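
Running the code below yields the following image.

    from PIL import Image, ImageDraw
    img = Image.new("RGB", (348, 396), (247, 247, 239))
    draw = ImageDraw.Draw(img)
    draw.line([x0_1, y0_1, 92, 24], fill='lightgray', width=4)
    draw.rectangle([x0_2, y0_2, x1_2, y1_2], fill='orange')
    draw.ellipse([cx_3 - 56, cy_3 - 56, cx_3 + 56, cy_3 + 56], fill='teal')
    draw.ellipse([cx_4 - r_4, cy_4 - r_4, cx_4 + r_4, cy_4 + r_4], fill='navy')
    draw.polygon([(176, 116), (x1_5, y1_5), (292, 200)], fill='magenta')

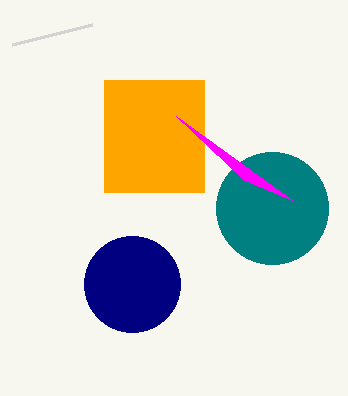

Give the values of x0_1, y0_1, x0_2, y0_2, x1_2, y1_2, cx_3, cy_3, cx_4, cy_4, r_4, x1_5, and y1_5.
x0_1 = 12
y0_1 = 44
x0_2 = 104
y0_2 = 80
x1_2 = 204
y1_2 = 192
cx_3 = 272
cy_3 = 208
cx_4 = 132
cy_4 = 284
r_4 = 48
x1_5 = 244
y1_5 = 180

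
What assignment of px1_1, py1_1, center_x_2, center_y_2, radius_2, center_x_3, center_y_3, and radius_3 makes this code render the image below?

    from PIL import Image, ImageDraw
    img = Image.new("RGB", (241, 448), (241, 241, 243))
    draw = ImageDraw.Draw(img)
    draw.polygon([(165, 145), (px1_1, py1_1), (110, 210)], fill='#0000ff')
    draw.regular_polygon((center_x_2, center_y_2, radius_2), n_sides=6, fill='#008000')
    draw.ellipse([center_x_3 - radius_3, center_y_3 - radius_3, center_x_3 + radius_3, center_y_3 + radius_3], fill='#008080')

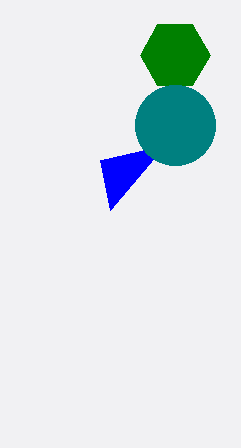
px1_1 = 100
py1_1 = 160
center_x_2 = 175
center_y_2 = 55
radius_2 = 35
center_x_3 = 175
center_y_3 = 125
radius_3 = 40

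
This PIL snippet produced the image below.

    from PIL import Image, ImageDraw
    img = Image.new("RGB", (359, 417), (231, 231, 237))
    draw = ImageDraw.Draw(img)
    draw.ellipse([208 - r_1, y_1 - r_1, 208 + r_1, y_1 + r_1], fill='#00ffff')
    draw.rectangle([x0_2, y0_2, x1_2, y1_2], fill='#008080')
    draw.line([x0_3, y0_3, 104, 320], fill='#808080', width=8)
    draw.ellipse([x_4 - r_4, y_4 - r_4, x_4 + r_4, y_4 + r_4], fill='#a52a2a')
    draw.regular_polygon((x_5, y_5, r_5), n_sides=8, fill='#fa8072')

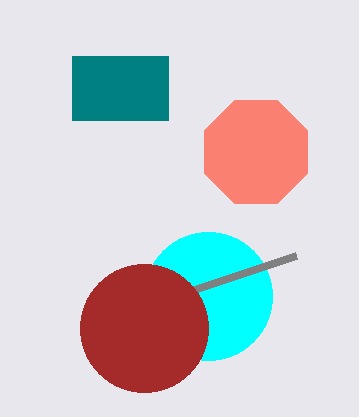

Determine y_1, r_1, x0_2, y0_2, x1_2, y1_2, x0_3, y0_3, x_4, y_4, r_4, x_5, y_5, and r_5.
y_1 = 296
r_1 = 64
x0_2 = 72
y0_2 = 56
x1_2 = 168
y1_2 = 120
x0_3 = 296
y0_3 = 256
x_4 = 144
y_4 = 328
r_4 = 64
x_5 = 256
y_5 = 152
r_5 = 56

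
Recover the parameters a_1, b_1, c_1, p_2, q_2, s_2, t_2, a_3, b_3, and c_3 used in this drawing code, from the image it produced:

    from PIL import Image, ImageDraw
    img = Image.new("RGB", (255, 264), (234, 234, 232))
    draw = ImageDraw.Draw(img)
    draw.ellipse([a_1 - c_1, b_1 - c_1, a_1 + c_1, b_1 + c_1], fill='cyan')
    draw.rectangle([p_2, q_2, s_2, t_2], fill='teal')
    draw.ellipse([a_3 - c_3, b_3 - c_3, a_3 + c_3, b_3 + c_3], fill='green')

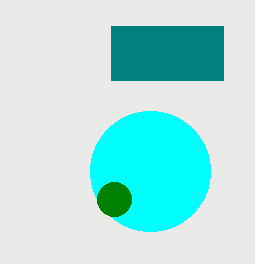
a_1 = 150
b_1 = 171
c_1 = 60
p_2 = 111
q_2 = 26
s_2 = 223
t_2 = 80
a_3 = 114
b_3 = 199
c_3 = 17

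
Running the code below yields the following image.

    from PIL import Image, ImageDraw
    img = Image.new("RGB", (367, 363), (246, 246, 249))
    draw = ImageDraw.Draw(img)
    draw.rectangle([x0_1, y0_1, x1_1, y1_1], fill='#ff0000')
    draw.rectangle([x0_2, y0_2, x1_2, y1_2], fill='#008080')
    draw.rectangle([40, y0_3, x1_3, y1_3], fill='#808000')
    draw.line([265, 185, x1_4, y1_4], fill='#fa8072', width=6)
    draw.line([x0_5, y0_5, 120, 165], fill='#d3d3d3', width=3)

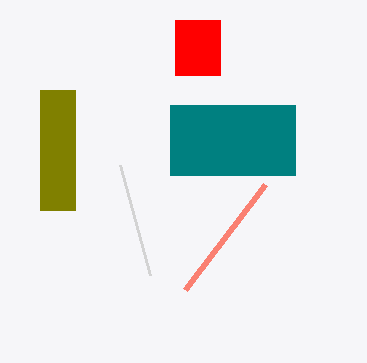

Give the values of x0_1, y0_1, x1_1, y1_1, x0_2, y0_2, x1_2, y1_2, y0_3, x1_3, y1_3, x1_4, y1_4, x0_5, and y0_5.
x0_1 = 175
y0_1 = 20
x1_1 = 220
y1_1 = 75
x0_2 = 170
y0_2 = 105
x1_2 = 295
y1_2 = 175
y0_3 = 90
x1_3 = 75
y1_3 = 210
x1_4 = 185
y1_4 = 290
x0_5 = 150
y0_5 = 275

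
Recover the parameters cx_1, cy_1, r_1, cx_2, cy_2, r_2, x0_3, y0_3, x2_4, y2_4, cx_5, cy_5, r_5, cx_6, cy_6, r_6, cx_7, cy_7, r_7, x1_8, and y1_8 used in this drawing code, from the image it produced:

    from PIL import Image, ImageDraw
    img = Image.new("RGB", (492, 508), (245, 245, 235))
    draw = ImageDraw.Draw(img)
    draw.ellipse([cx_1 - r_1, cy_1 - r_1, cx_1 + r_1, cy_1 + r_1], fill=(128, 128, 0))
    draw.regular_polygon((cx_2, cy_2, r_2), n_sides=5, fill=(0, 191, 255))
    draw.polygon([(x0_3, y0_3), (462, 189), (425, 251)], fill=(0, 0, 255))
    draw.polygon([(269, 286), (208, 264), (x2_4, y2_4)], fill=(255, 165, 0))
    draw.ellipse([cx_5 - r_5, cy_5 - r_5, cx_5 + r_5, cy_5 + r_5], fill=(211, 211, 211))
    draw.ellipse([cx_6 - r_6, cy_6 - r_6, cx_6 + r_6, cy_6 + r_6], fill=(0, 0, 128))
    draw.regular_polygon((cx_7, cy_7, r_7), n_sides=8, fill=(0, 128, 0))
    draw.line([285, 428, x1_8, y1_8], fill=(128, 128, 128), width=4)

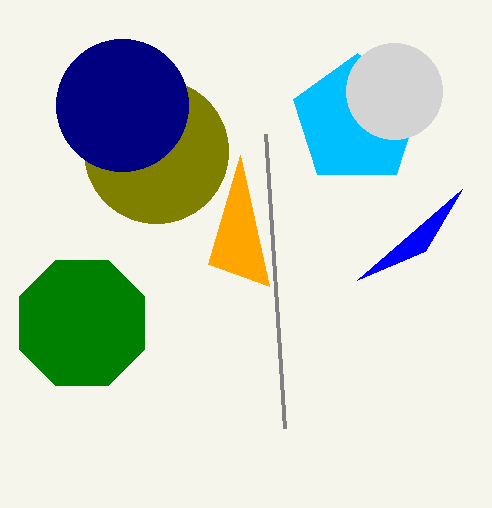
cx_1 = 156; cy_1 = 151; r_1 = 72; cx_2 = 357; cy_2 = 120; r_2 = 67; x0_3 = 357; y0_3 = 280; x2_4 = 240; y2_4 = 155; cx_5 = 394; cy_5 = 91; r_5 = 48; cx_6 = 122; cy_6 = 105; r_6 = 66; cx_7 = 82; cy_7 = 323; r_7 = 68; x1_8 = 266; y1_8 = 134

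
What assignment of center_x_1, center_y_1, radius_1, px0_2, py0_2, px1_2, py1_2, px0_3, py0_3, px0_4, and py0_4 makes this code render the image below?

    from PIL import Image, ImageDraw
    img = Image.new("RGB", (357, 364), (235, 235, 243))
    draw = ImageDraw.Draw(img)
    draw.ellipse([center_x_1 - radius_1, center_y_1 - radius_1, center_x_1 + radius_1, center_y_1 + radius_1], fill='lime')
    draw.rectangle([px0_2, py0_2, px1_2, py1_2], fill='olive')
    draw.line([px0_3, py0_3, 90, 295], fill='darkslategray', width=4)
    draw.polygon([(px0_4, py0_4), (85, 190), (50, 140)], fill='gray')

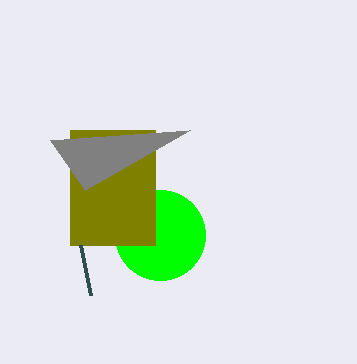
center_x_1 = 160; center_y_1 = 235; radius_1 = 45; px0_2 = 70; py0_2 = 130; px1_2 = 155; py1_2 = 245; px0_3 = 80; py0_3 = 245; px0_4 = 190; py0_4 = 130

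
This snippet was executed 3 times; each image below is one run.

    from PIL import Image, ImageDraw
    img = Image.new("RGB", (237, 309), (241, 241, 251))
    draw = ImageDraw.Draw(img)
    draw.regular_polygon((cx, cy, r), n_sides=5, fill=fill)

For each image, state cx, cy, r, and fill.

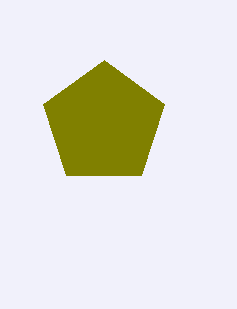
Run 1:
cx = 104; cy = 124; r = 64; fill = 'olive'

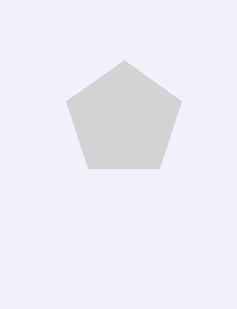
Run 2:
cx = 124
cy = 120
r = 60
fill = 'lightgray'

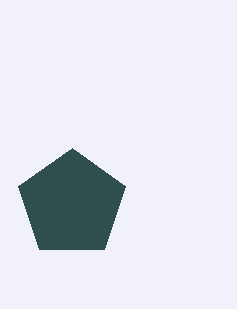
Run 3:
cx = 72
cy = 204
r = 56
fill = 'darkslategray'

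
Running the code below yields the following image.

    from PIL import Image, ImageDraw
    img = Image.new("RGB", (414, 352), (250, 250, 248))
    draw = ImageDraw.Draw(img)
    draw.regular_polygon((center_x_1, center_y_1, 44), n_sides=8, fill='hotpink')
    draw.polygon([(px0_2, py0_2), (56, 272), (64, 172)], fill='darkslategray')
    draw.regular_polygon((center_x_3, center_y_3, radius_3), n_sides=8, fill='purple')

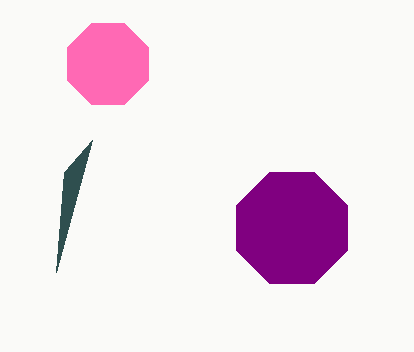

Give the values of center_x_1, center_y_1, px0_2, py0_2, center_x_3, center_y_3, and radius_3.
center_x_1 = 108; center_y_1 = 64; px0_2 = 92; py0_2 = 140; center_x_3 = 292; center_y_3 = 228; radius_3 = 60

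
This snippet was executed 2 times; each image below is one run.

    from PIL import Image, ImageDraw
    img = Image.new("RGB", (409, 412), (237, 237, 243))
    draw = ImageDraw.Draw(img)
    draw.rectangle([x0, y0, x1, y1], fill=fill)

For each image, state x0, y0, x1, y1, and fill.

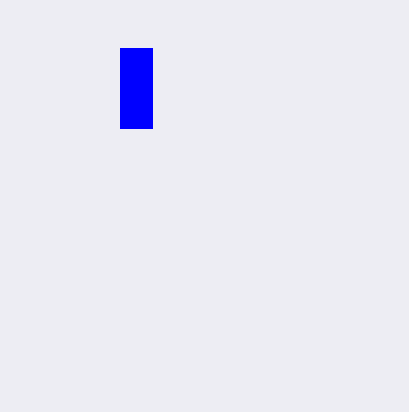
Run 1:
x0 = 120
y0 = 48
x1 = 152
y1 = 128
fill = 'blue'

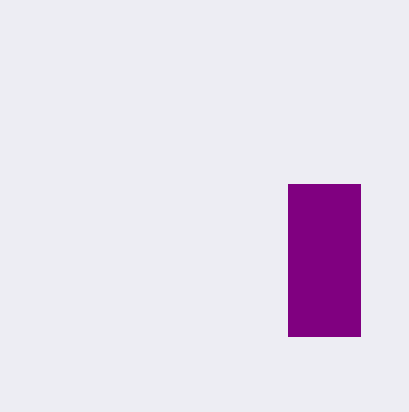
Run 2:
x0 = 288
y0 = 184
x1 = 360
y1 = 336
fill = 'purple'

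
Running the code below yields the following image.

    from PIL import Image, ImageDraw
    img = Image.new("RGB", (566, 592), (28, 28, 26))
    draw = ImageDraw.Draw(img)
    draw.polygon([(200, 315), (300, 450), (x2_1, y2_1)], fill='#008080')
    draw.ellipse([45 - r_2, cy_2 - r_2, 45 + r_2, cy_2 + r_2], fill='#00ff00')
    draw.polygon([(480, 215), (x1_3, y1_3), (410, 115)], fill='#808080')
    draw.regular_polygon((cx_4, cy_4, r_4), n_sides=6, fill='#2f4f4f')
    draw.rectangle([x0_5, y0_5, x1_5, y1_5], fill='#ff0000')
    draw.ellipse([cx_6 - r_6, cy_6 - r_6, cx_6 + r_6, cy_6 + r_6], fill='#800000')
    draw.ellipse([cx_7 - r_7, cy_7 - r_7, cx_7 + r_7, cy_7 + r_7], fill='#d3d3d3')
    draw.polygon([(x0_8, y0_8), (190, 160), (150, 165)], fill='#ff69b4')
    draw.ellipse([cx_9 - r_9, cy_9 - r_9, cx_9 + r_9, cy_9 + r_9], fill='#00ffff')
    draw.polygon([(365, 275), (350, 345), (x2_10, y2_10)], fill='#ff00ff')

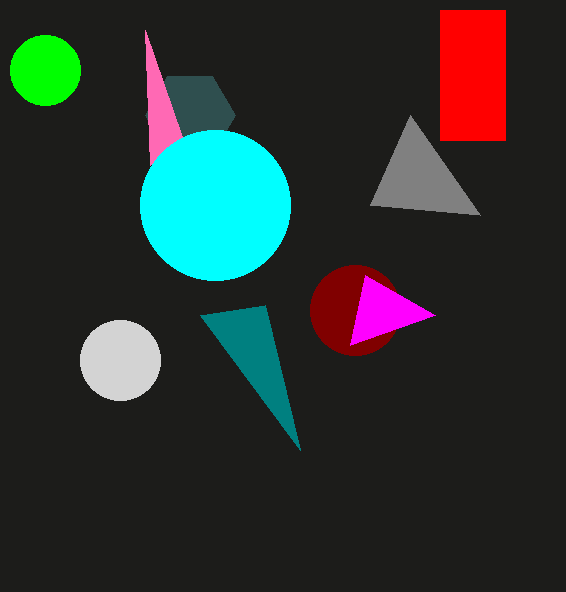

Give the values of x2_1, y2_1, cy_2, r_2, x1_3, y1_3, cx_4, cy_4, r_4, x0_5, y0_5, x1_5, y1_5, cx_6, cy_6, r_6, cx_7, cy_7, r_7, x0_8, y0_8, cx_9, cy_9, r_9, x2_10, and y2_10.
x2_1 = 265
y2_1 = 305
cy_2 = 70
r_2 = 35
x1_3 = 370
y1_3 = 205
cx_4 = 190
cy_4 = 115
r_4 = 45
x0_5 = 440
y0_5 = 10
x1_5 = 505
y1_5 = 140
cx_6 = 355
cy_6 = 310
r_6 = 45
cx_7 = 120
cy_7 = 360
r_7 = 40
x0_8 = 145
y0_8 = 30
cx_9 = 215
cy_9 = 205
r_9 = 75
x2_10 = 435
y2_10 = 315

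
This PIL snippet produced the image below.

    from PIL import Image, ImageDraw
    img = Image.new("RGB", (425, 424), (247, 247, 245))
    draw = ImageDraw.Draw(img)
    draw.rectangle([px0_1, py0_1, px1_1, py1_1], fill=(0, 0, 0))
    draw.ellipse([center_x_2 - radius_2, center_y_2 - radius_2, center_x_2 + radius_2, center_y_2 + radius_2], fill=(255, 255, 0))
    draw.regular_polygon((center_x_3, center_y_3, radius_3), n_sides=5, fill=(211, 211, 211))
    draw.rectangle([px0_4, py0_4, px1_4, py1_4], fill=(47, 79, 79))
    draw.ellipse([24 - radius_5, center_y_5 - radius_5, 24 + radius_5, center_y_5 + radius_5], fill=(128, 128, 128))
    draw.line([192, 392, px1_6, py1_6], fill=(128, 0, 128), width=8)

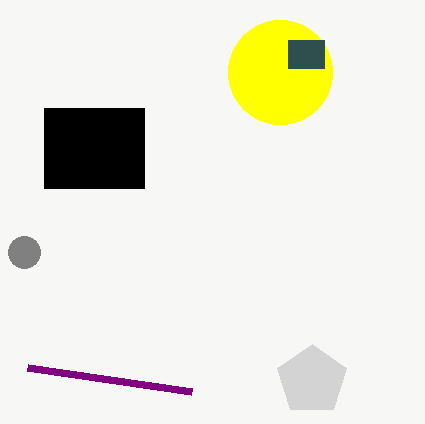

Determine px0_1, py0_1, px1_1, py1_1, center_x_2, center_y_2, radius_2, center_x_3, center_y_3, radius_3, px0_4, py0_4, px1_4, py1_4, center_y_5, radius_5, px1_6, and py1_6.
px0_1 = 44
py0_1 = 108
px1_1 = 144
py1_1 = 188
center_x_2 = 280
center_y_2 = 72
radius_2 = 52
center_x_3 = 312
center_y_3 = 380
radius_3 = 36
px0_4 = 288
py0_4 = 40
px1_4 = 324
py1_4 = 68
center_y_5 = 252
radius_5 = 16
px1_6 = 28
py1_6 = 368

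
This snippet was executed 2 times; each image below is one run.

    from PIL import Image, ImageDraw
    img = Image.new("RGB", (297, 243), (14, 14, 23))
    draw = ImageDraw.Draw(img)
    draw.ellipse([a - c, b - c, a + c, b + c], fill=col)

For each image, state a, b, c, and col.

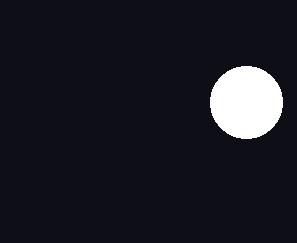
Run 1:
a = 246, b = 102, c = 36, col = 'white'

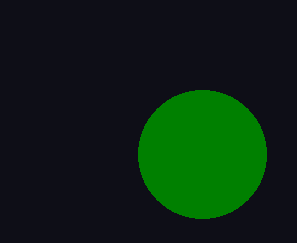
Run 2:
a = 202, b = 154, c = 64, col = 'green'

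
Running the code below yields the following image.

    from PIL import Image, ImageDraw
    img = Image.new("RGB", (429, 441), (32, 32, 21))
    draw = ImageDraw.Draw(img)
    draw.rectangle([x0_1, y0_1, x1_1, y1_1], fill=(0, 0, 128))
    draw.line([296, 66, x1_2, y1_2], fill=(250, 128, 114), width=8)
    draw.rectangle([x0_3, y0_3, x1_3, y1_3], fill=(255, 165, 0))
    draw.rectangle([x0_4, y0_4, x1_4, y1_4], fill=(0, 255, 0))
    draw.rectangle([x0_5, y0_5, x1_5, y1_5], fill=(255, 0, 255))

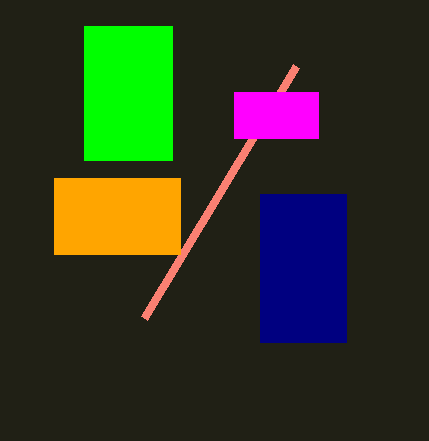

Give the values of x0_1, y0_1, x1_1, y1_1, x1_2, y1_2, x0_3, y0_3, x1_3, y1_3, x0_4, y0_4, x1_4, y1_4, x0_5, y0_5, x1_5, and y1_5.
x0_1 = 260, y0_1 = 194, x1_1 = 346, y1_1 = 342, x1_2 = 144, y1_2 = 318, x0_3 = 54, y0_3 = 178, x1_3 = 180, y1_3 = 254, x0_4 = 84, y0_4 = 26, x1_4 = 172, y1_4 = 160, x0_5 = 234, y0_5 = 92, x1_5 = 318, y1_5 = 138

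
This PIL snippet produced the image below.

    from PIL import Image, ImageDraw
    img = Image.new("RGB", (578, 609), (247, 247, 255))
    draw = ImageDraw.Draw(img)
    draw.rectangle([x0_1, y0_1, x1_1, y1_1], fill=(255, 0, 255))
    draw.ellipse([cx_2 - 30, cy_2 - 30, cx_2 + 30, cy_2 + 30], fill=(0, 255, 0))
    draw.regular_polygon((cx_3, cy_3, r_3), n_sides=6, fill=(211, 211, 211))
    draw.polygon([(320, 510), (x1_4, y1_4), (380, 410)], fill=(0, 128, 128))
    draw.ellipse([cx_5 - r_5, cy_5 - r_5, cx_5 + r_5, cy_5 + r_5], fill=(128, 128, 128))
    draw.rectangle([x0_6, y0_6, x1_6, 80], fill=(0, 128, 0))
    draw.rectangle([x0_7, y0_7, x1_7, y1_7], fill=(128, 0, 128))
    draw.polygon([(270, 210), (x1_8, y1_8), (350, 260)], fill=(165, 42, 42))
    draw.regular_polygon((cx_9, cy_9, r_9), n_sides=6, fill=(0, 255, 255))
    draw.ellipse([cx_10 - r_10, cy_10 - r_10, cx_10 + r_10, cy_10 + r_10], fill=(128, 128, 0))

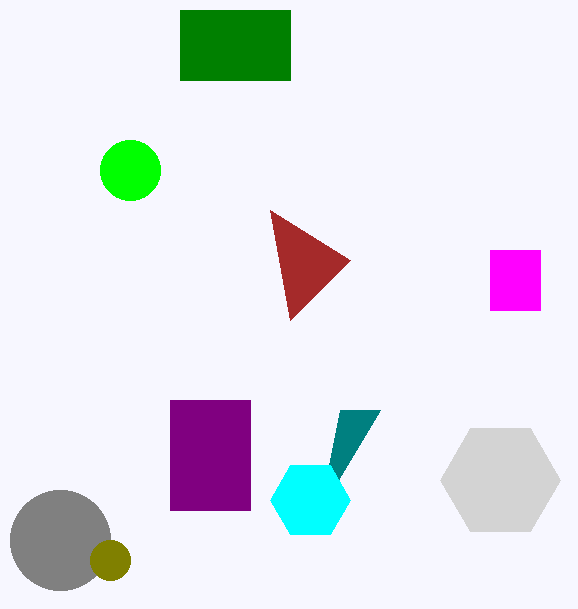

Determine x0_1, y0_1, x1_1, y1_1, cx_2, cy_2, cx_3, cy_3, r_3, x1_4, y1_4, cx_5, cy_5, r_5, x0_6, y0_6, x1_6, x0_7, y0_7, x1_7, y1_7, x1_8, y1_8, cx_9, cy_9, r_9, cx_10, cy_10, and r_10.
x0_1 = 490; y0_1 = 250; x1_1 = 540; y1_1 = 310; cx_2 = 130; cy_2 = 170; cx_3 = 500; cy_3 = 480; r_3 = 60; x1_4 = 340; y1_4 = 410; cx_5 = 60; cy_5 = 540; r_5 = 50; x0_6 = 180; y0_6 = 10; x1_6 = 290; x0_7 = 170; y0_7 = 400; x1_7 = 250; y1_7 = 510; x1_8 = 290; y1_8 = 320; cx_9 = 310; cy_9 = 500; r_9 = 40; cx_10 = 110; cy_10 = 560; r_10 = 20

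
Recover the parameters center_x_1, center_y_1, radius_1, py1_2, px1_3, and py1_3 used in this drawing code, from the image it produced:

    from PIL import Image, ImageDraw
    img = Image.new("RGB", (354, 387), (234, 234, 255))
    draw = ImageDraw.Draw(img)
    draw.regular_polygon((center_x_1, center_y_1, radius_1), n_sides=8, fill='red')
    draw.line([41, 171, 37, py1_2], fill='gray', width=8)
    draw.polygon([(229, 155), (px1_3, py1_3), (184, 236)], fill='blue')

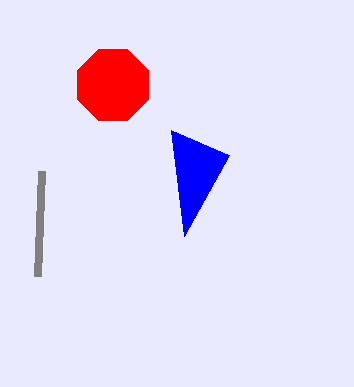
center_x_1 = 113; center_y_1 = 85; radius_1 = 38; py1_2 = 276; px1_3 = 171; py1_3 = 130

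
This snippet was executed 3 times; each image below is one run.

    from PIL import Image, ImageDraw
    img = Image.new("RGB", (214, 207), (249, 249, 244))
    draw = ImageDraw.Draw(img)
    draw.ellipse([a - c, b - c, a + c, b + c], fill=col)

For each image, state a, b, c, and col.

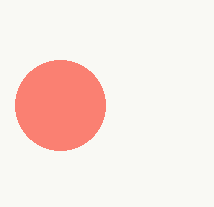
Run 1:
a = 60; b = 105; c = 45; col = 'salmon'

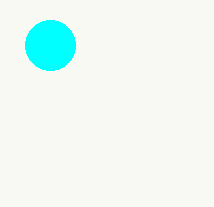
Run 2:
a = 50; b = 45; c = 25; col = 'cyan'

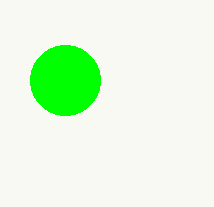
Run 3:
a = 65, b = 80, c = 35, col = 'lime'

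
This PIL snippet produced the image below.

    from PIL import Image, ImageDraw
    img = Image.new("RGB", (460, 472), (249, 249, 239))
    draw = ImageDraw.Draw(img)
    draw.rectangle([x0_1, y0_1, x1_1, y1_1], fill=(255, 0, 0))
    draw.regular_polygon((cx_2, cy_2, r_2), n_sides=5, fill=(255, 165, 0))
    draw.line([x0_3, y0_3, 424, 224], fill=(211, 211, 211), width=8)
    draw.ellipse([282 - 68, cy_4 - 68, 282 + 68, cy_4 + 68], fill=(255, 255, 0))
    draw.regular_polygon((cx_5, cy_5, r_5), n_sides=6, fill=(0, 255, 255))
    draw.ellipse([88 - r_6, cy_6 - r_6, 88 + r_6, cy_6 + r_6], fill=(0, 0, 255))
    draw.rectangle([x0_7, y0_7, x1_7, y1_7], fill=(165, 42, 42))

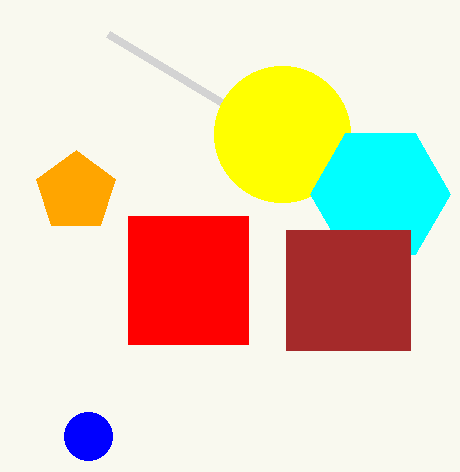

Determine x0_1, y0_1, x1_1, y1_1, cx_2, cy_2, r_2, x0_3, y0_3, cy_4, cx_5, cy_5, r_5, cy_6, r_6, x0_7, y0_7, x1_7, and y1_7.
x0_1 = 128; y0_1 = 216; x1_1 = 248; y1_1 = 344; cx_2 = 76; cy_2 = 192; r_2 = 42; x0_3 = 108; y0_3 = 34; cy_4 = 134; cx_5 = 380; cy_5 = 194; r_5 = 70; cy_6 = 436; r_6 = 24; x0_7 = 286; y0_7 = 230; x1_7 = 410; y1_7 = 350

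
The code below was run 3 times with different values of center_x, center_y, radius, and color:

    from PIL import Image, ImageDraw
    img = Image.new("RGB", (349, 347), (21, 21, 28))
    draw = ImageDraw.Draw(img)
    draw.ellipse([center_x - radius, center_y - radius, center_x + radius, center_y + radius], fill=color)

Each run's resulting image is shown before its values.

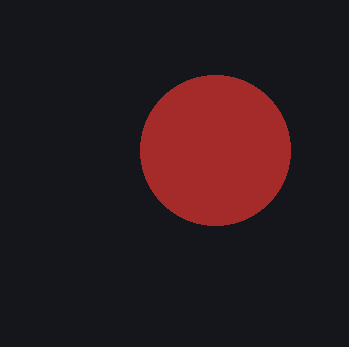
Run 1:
center_x = 215; center_y = 150; radius = 75; color = 'brown'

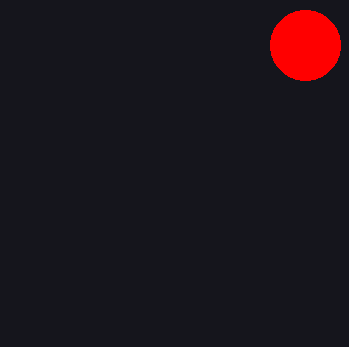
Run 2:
center_x = 305, center_y = 45, radius = 35, color = 'red'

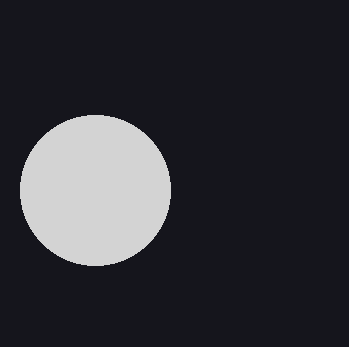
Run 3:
center_x = 95, center_y = 190, radius = 75, color = 'lightgray'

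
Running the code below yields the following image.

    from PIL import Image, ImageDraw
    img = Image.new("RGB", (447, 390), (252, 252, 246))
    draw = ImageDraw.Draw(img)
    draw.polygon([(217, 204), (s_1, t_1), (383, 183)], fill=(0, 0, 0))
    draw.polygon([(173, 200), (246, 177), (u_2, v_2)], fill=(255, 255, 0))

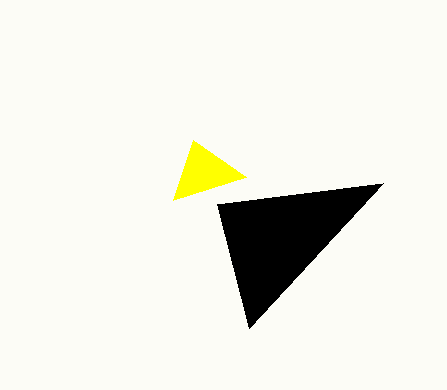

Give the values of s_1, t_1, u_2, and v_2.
s_1 = 249, t_1 = 328, u_2 = 193, v_2 = 140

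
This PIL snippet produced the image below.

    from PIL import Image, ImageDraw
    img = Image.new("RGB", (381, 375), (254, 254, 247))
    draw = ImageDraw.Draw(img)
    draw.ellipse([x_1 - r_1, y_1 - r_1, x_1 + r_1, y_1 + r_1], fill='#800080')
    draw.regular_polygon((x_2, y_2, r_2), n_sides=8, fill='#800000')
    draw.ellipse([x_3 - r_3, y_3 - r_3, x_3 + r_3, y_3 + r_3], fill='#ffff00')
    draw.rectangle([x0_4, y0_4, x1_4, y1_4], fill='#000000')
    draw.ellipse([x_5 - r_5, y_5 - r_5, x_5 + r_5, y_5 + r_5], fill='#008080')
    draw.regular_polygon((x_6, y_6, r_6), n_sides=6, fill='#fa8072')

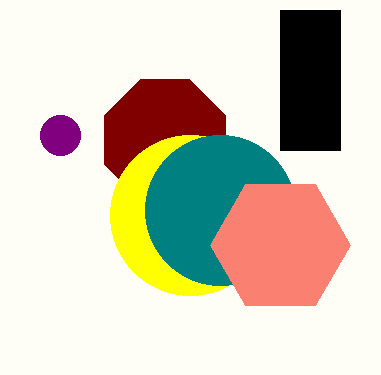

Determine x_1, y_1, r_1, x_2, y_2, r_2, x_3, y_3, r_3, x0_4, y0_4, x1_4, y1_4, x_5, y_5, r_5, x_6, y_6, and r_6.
x_1 = 60, y_1 = 135, r_1 = 20, x_2 = 165, y_2 = 140, r_2 = 65, x_3 = 190, y_3 = 215, r_3 = 80, x0_4 = 280, y0_4 = 10, x1_4 = 340, y1_4 = 150, x_5 = 220, y_5 = 210, r_5 = 75, x_6 = 280, y_6 = 245, r_6 = 70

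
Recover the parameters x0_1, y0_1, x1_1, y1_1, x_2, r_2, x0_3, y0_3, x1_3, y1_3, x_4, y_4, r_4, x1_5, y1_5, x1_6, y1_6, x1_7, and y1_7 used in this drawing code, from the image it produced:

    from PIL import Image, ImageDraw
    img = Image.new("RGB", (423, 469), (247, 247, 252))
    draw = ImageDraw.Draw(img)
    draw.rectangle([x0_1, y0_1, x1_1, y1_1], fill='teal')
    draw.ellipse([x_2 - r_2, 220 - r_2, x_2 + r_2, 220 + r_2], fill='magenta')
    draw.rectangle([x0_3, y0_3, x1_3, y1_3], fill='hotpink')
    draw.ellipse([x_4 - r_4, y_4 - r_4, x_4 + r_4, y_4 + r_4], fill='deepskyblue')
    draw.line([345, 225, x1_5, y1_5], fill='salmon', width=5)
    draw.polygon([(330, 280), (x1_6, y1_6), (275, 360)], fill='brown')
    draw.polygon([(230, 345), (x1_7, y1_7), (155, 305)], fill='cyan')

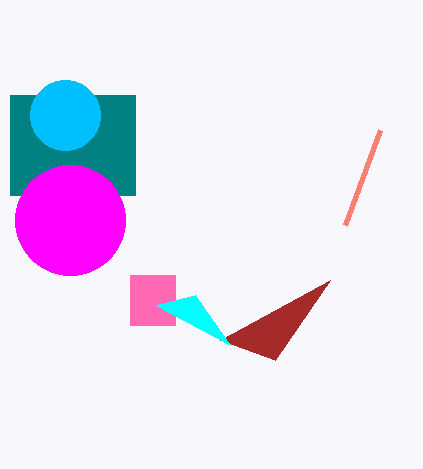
x0_1 = 10
y0_1 = 95
x1_1 = 135
y1_1 = 195
x_2 = 70
r_2 = 55
x0_3 = 130
y0_3 = 275
x1_3 = 175
y1_3 = 325
x_4 = 65
y_4 = 115
r_4 = 35
x1_5 = 380
y1_5 = 130
x1_6 = 220
y1_6 = 340
x1_7 = 195
y1_7 = 295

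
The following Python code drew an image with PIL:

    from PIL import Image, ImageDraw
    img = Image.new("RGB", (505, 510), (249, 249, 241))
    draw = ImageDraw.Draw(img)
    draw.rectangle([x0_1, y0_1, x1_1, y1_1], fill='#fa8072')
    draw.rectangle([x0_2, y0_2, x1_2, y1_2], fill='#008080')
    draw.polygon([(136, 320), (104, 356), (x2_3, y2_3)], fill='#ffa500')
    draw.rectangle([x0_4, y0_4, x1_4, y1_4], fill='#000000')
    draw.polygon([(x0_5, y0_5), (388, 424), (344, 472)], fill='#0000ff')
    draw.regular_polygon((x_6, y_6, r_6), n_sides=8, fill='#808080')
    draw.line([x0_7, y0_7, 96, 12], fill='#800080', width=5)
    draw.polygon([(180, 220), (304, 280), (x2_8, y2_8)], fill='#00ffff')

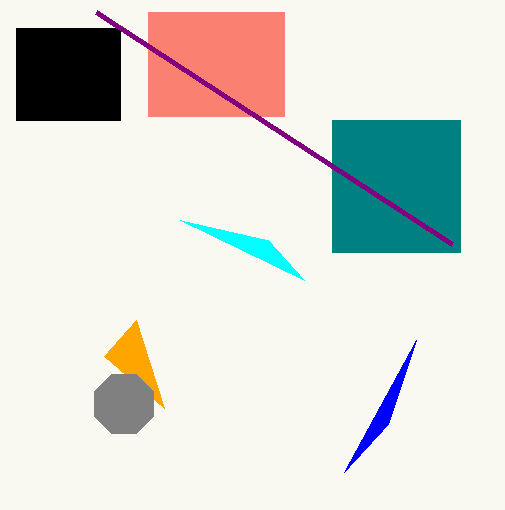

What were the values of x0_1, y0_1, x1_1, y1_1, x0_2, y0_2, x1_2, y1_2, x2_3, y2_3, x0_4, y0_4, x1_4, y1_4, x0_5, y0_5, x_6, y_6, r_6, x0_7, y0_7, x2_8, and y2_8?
x0_1 = 148, y0_1 = 12, x1_1 = 284, y1_1 = 116, x0_2 = 332, y0_2 = 120, x1_2 = 460, y1_2 = 252, x2_3 = 164, y2_3 = 408, x0_4 = 16, y0_4 = 28, x1_4 = 120, y1_4 = 120, x0_5 = 416, y0_5 = 340, x_6 = 124, y_6 = 404, r_6 = 32, x0_7 = 452, y0_7 = 244, x2_8 = 268, y2_8 = 240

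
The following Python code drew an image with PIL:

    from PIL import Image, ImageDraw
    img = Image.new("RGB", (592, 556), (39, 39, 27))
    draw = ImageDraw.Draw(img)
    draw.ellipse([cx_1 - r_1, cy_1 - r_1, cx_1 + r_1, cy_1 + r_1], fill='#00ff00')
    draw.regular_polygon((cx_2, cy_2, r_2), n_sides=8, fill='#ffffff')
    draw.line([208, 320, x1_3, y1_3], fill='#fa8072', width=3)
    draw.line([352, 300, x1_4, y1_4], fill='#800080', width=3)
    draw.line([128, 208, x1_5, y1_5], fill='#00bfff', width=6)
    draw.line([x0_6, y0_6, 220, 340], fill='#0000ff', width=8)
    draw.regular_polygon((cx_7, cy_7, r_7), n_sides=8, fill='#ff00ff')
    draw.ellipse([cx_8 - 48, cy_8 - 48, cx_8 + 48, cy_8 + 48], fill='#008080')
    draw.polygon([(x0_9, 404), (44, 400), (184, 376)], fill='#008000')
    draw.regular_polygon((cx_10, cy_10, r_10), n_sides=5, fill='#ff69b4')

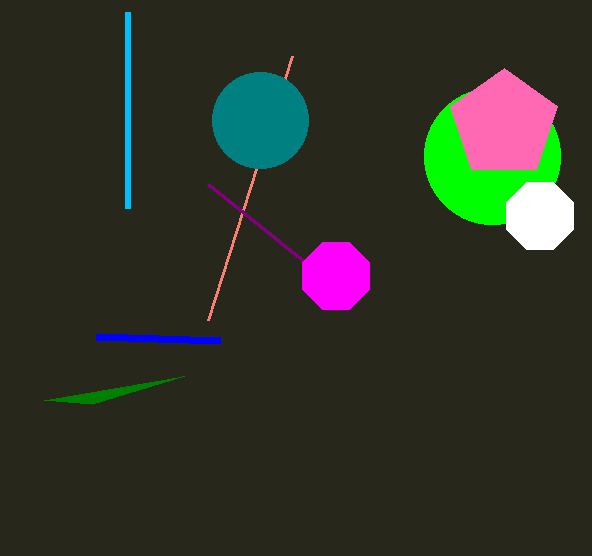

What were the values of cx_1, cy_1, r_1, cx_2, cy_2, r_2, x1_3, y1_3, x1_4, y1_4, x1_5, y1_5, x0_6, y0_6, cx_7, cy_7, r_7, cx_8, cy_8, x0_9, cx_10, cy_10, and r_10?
cx_1 = 492, cy_1 = 156, r_1 = 68, cx_2 = 540, cy_2 = 216, r_2 = 36, x1_3 = 292, y1_3 = 56, x1_4 = 208, y1_4 = 184, x1_5 = 128, y1_5 = 12, x0_6 = 96, y0_6 = 336, cx_7 = 336, cy_7 = 276, r_7 = 36, cx_8 = 260, cy_8 = 120, x0_9 = 92, cx_10 = 504, cy_10 = 124, r_10 = 56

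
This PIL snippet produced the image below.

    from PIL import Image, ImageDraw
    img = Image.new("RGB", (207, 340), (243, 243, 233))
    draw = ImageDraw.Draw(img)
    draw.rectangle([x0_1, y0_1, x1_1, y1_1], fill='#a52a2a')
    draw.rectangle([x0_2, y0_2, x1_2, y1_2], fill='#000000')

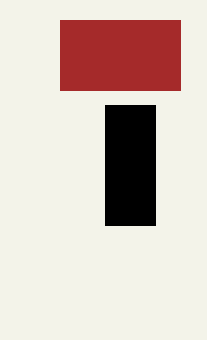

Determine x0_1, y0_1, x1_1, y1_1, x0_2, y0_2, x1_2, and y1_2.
x0_1 = 60; y0_1 = 20; x1_1 = 180; y1_1 = 90; x0_2 = 105; y0_2 = 105; x1_2 = 155; y1_2 = 225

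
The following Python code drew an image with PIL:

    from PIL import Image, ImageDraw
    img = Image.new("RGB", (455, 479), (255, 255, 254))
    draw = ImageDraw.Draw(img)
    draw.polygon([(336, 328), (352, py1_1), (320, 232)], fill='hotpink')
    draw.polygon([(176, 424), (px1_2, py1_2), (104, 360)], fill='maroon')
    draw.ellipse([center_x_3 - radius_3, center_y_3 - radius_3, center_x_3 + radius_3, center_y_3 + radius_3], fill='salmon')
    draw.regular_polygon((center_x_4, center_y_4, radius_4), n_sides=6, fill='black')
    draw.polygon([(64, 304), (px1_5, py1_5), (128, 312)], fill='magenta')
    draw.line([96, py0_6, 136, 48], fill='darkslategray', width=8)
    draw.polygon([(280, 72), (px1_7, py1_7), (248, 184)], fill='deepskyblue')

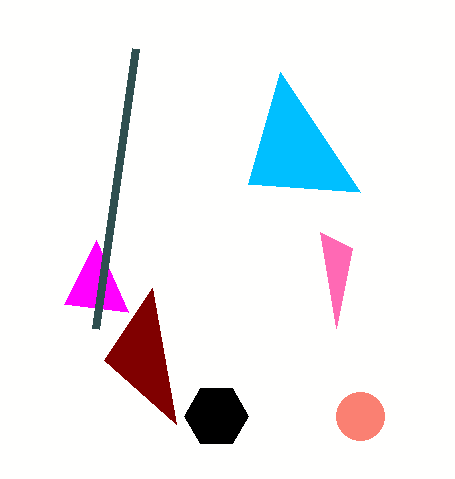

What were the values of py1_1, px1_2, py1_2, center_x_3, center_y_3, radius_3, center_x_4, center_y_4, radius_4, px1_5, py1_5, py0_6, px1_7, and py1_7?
py1_1 = 248; px1_2 = 152; py1_2 = 288; center_x_3 = 360; center_y_3 = 416; radius_3 = 24; center_x_4 = 216; center_y_4 = 416; radius_4 = 32; px1_5 = 96; py1_5 = 240; py0_6 = 328; px1_7 = 360; py1_7 = 192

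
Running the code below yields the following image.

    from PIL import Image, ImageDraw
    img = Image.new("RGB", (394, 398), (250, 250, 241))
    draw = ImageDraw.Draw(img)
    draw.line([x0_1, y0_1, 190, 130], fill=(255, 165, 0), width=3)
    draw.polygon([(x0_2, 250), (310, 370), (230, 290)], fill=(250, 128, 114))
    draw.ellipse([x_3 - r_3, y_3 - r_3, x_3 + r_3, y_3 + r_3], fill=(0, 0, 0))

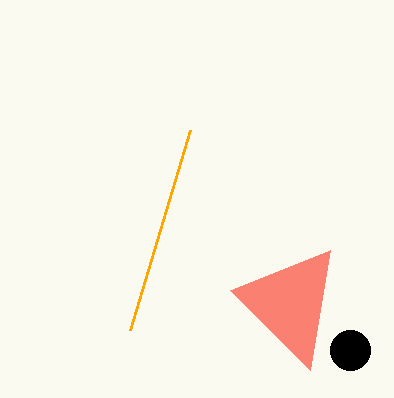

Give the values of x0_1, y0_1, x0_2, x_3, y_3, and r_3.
x0_1 = 130
y0_1 = 330
x0_2 = 330
x_3 = 350
y_3 = 350
r_3 = 20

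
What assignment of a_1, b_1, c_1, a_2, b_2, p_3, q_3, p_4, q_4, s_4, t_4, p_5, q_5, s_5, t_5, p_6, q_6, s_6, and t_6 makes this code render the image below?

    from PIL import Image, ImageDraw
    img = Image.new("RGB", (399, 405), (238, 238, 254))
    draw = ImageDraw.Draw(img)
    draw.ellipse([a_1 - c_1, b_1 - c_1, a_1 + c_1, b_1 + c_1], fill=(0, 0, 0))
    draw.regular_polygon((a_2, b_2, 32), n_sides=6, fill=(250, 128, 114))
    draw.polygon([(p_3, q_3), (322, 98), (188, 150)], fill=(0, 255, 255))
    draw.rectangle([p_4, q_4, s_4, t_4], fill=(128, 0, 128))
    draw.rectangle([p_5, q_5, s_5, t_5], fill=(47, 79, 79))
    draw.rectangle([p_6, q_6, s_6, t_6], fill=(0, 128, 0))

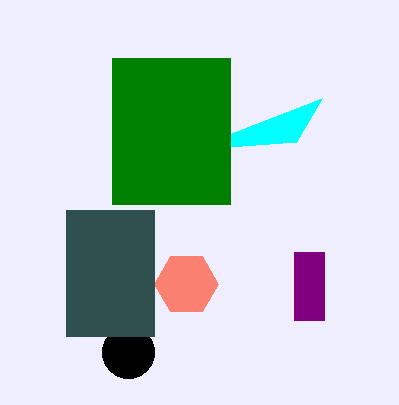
a_1 = 128, b_1 = 352, c_1 = 26, a_2 = 186, b_2 = 284, p_3 = 296, q_3 = 142, p_4 = 294, q_4 = 252, s_4 = 324, t_4 = 320, p_5 = 66, q_5 = 210, s_5 = 154, t_5 = 336, p_6 = 112, q_6 = 58, s_6 = 230, t_6 = 204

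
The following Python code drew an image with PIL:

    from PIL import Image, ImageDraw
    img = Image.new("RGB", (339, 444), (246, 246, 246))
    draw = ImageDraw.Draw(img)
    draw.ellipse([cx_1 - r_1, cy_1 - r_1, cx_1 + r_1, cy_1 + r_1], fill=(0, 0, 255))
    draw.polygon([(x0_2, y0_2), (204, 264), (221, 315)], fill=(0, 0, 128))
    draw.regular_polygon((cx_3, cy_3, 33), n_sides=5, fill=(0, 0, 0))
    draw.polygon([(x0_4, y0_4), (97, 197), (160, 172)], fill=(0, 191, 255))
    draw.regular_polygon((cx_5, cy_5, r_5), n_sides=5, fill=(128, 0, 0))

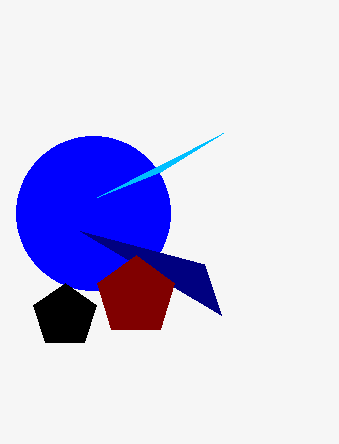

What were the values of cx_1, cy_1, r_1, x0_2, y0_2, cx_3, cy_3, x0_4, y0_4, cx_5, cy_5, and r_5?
cx_1 = 93, cy_1 = 213, r_1 = 77, x0_2 = 80, y0_2 = 231, cx_3 = 65, cy_3 = 316, x0_4 = 223, y0_4 = 133, cx_5 = 136, cy_5 = 296, r_5 = 41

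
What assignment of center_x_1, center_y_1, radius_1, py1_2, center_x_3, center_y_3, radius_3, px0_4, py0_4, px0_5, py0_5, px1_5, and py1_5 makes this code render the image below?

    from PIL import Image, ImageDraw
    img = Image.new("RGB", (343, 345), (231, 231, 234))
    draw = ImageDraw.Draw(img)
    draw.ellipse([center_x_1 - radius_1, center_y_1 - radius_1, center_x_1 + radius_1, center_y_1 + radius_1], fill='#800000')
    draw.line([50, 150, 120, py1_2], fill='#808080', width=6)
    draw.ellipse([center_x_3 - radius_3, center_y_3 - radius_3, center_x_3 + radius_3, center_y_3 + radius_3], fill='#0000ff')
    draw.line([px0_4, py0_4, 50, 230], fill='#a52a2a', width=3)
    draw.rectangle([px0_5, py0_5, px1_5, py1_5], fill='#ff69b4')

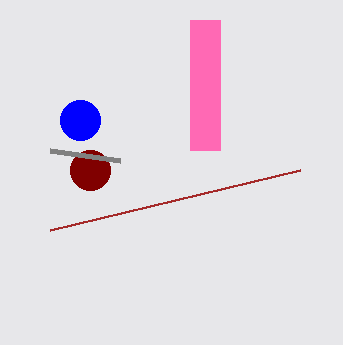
center_x_1 = 90
center_y_1 = 170
radius_1 = 20
py1_2 = 160
center_x_3 = 80
center_y_3 = 120
radius_3 = 20
px0_4 = 300
py0_4 = 170
px0_5 = 190
py0_5 = 20
px1_5 = 220
py1_5 = 150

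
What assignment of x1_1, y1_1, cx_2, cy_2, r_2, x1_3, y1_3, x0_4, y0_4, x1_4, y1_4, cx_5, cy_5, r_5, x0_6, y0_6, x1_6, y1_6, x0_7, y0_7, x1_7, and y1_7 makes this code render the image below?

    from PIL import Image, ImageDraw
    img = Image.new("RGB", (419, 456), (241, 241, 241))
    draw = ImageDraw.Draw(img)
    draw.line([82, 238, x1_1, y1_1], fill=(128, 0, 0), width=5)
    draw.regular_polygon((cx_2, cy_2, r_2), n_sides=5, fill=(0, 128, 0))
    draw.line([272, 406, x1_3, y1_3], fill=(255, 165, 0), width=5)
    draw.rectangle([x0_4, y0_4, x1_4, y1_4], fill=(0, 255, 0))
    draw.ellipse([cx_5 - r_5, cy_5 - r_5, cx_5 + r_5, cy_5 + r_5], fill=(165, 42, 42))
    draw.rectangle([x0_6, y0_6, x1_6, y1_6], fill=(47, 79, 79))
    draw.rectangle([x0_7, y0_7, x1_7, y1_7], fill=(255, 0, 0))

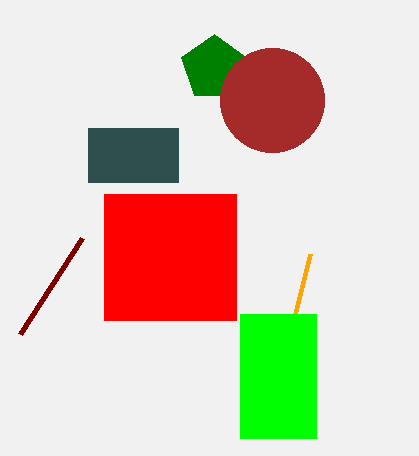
x1_1 = 20, y1_1 = 334, cx_2 = 214, cy_2 = 68, r_2 = 34, x1_3 = 310, y1_3 = 254, x0_4 = 240, y0_4 = 314, x1_4 = 316, y1_4 = 438, cx_5 = 272, cy_5 = 100, r_5 = 52, x0_6 = 88, y0_6 = 128, x1_6 = 178, y1_6 = 182, x0_7 = 104, y0_7 = 194, x1_7 = 236, y1_7 = 320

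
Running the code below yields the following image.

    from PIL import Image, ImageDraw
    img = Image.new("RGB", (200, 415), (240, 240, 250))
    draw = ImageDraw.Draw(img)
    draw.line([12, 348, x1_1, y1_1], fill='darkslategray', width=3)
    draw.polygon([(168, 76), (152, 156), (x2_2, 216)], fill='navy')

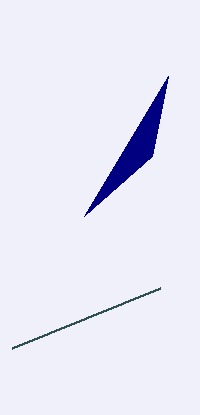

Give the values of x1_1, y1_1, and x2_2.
x1_1 = 160, y1_1 = 288, x2_2 = 84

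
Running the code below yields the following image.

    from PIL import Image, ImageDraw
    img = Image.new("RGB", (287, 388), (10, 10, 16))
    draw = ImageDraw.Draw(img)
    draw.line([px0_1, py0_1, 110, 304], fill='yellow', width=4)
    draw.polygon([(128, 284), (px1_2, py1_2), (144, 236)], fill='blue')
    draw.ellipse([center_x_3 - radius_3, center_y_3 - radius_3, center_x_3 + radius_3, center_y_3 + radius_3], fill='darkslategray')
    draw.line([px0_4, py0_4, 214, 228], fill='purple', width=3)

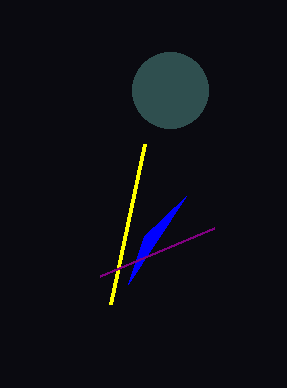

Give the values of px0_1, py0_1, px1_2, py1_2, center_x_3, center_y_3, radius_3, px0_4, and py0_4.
px0_1 = 144, py0_1 = 144, px1_2 = 186, py1_2 = 196, center_x_3 = 170, center_y_3 = 90, radius_3 = 38, px0_4 = 100, py0_4 = 276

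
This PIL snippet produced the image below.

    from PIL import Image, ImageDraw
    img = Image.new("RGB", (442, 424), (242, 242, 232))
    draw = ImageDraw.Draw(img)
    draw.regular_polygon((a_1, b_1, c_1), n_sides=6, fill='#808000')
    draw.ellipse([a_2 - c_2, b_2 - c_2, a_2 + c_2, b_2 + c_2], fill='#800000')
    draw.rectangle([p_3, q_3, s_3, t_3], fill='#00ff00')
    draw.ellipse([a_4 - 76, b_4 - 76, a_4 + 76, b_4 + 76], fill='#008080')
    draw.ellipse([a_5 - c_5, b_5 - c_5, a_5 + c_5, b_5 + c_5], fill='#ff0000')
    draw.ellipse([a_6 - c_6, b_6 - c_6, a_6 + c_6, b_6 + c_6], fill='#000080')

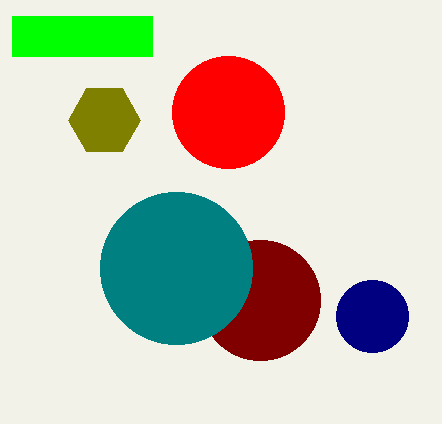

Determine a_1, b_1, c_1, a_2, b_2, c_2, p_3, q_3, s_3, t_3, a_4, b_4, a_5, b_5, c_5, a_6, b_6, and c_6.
a_1 = 104; b_1 = 120; c_1 = 36; a_2 = 260; b_2 = 300; c_2 = 60; p_3 = 12; q_3 = 16; s_3 = 152; t_3 = 56; a_4 = 176; b_4 = 268; a_5 = 228; b_5 = 112; c_5 = 56; a_6 = 372; b_6 = 316; c_6 = 36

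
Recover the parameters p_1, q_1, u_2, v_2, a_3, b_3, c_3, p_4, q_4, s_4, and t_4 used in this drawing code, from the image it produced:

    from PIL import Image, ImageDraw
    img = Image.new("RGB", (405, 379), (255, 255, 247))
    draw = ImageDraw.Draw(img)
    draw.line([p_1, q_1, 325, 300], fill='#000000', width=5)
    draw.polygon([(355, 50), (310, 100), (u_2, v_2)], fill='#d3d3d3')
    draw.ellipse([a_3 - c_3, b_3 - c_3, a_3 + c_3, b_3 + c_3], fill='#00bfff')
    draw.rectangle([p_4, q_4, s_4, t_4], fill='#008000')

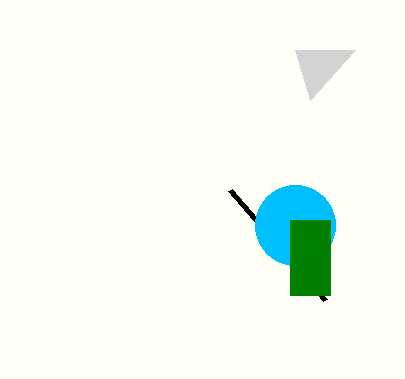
p_1 = 230, q_1 = 190, u_2 = 295, v_2 = 50, a_3 = 295, b_3 = 225, c_3 = 40, p_4 = 290, q_4 = 220, s_4 = 330, t_4 = 295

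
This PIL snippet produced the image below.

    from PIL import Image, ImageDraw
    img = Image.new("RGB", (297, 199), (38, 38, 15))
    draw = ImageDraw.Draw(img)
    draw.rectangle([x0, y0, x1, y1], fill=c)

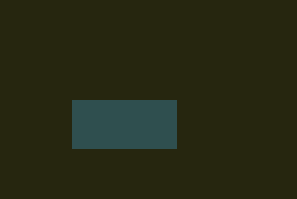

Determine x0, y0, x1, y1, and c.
x0 = 72; y0 = 100; x1 = 176; y1 = 148; c = 'darkslategray'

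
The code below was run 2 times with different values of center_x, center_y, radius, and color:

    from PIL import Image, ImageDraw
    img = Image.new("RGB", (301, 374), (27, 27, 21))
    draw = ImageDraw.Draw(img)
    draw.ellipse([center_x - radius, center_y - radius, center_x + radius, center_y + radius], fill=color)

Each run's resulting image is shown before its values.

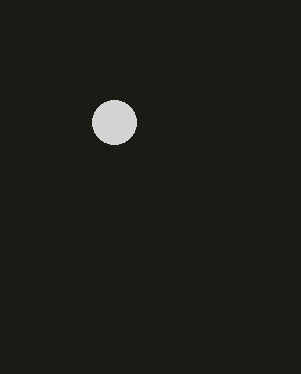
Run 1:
center_x = 114
center_y = 122
radius = 22
color = 'lightgray'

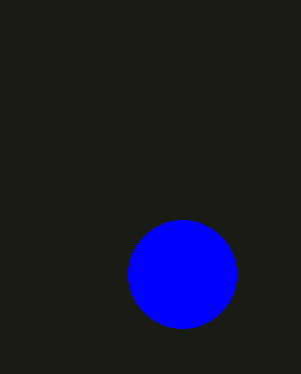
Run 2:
center_x = 182
center_y = 274
radius = 54
color = 'blue'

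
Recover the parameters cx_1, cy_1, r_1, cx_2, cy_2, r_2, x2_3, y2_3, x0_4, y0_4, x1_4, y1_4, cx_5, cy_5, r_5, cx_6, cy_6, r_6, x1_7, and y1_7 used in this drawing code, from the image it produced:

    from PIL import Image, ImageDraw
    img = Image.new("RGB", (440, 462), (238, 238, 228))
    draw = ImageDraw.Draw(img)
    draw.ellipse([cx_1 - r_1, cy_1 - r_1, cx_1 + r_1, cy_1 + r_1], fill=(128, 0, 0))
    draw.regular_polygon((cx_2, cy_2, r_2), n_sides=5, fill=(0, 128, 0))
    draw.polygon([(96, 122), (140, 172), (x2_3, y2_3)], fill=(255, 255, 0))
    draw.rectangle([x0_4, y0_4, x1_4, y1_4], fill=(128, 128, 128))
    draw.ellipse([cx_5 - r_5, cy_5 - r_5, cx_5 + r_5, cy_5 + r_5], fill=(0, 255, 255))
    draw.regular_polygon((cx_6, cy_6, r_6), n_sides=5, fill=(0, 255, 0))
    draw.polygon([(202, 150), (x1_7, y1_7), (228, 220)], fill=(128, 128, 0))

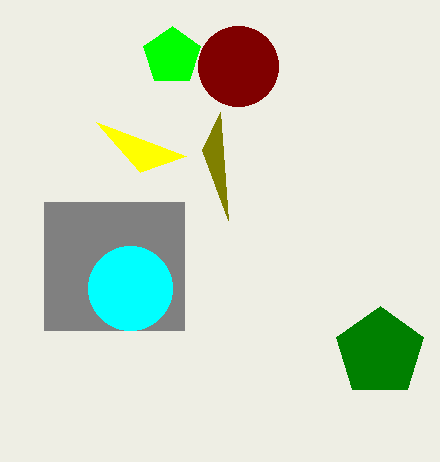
cx_1 = 238, cy_1 = 66, r_1 = 40, cx_2 = 380, cy_2 = 352, r_2 = 46, x2_3 = 186, y2_3 = 156, x0_4 = 44, y0_4 = 202, x1_4 = 184, y1_4 = 330, cx_5 = 130, cy_5 = 288, r_5 = 42, cx_6 = 172, cy_6 = 56, r_6 = 30, x1_7 = 220, y1_7 = 112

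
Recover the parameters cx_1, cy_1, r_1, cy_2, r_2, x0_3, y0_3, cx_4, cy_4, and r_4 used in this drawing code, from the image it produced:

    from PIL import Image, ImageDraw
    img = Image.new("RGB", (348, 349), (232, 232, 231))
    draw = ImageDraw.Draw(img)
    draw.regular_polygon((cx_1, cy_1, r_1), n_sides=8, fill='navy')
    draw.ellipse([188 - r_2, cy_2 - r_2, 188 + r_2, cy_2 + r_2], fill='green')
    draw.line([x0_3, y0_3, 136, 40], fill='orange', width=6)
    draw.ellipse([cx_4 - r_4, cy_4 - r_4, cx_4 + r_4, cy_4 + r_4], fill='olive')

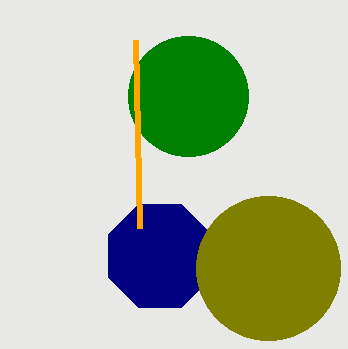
cx_1 = 160; cy_1 = 256; r_1 = 56; cy_2 = 96; r_2 = 60; x0_3 = 140; y0_3 = 228; cx_4 = 268; cy_4 = 268; r_4 = 72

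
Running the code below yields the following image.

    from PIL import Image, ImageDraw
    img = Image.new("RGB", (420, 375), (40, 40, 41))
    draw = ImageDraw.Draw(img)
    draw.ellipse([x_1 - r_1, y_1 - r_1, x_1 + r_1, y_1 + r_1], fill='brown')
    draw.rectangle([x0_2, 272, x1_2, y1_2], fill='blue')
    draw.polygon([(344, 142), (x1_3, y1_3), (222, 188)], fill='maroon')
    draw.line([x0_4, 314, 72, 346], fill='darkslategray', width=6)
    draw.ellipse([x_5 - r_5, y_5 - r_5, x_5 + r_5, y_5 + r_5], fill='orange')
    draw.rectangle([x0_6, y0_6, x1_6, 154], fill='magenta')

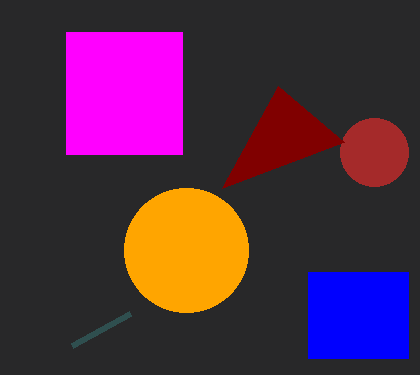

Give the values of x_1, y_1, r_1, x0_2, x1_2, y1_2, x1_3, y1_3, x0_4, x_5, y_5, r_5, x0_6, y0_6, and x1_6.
x_1 = 374
y_1 = 152
r_1 = 34
x0_2 = 308
x1_2 = 408
y1_2 = 358
x1_3 = 278
y1_3 = 86
x0_4 = 130
x_5 = 186
y_5 = 250
r_5 = 62
x0_6 = 66
y0_6 = 32
x1_6 = 182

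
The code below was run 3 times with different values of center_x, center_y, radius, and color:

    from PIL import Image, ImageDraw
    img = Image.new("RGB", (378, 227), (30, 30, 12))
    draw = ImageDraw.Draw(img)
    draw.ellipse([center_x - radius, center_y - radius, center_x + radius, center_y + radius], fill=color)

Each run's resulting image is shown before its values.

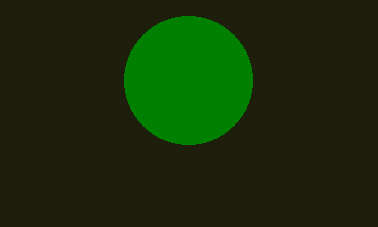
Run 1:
center_x = 188; center_y = 80; radius = 64; color = 'green'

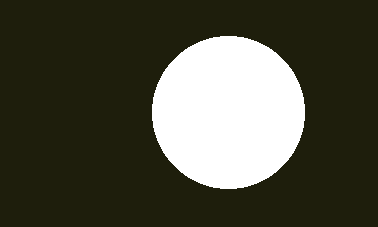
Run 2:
center_x = 228
center_y = 112
radius = 76
color = 'white'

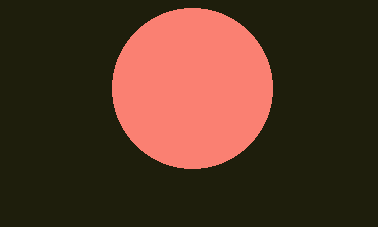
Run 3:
center_x = 192; center_y = 88; radius = 80; color = 'salmon'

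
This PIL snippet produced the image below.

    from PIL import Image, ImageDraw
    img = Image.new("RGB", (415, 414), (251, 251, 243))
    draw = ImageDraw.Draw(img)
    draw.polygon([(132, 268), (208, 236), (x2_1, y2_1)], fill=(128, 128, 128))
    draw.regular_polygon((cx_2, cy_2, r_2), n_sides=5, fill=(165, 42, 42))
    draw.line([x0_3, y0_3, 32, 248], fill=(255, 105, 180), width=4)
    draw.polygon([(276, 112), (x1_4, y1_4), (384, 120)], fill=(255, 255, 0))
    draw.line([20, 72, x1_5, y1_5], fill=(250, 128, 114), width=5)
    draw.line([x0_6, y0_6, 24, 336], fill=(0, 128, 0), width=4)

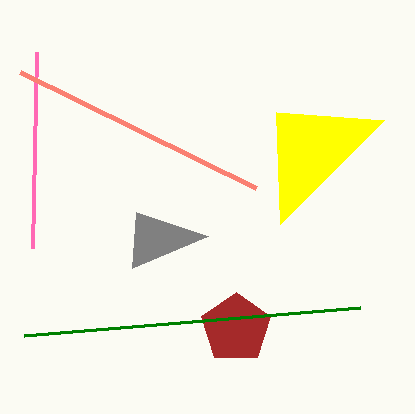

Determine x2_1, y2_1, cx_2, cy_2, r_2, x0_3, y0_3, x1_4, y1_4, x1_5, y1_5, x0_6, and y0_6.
x2_1 = 136; y2_1 = 212; cx_2 = 236; cy_2 = 328; r_2 = 36; x0_3 = 36; y0_3 = 52; x1_4 = 280; y1_4 = 224; x1_5 = 256; y1_5 = 188; x0_6 = 360; y0_6 = 308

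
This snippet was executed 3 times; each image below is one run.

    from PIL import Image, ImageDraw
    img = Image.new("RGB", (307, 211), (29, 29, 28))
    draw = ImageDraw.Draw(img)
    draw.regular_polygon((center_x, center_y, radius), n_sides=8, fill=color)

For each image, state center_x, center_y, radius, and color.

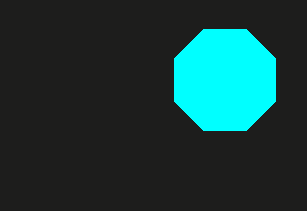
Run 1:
center_x = 225
center_y = 80
radius = 55
color = 'cyan'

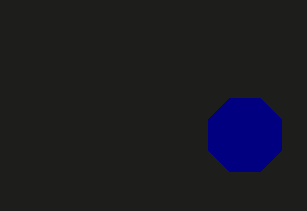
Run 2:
center_x = 245, center_y = 135, radius = 40, color = 'navy'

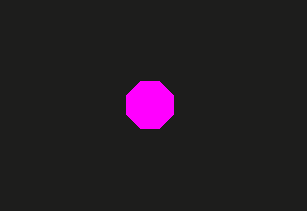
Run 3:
center_x = 150; center_y = 105; radius = 25; color = 'magenta'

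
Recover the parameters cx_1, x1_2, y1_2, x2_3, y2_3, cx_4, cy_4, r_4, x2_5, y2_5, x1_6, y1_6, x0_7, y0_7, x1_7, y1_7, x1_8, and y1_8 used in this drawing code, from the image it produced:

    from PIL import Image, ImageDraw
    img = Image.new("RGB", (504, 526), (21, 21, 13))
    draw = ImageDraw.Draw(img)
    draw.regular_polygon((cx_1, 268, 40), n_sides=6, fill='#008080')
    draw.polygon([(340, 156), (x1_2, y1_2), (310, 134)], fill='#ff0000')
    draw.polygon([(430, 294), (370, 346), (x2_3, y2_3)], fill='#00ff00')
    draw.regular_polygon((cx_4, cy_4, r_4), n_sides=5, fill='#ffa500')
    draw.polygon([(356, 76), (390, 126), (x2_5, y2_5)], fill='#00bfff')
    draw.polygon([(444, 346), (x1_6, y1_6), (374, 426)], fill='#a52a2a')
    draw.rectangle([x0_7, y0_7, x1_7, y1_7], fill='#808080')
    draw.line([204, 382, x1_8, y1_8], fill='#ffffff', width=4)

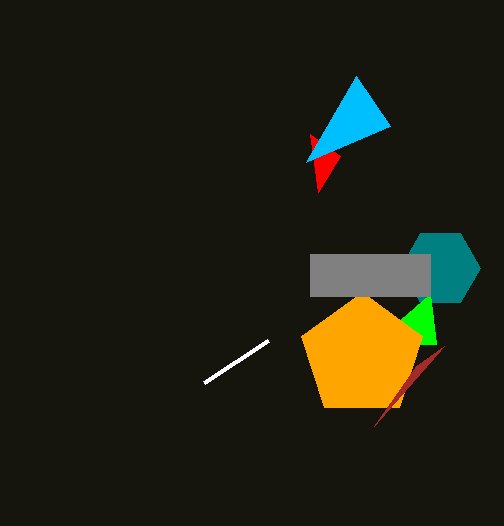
cx_1 = 440
x1_2 = 318
y1_2 = 192
x2_3 = 436
y2_3 = 344
cx_4 = 362
cy_4 = 356
r_4 = 64
x2_5 = 306
y2_5 = 162
x1_6 = 416
y1_6 = 366
x0_7 = 310
y0_7 = 254
x1_7 = 430
y1_7 = 296
x1_8 = 268
y1_8 = 340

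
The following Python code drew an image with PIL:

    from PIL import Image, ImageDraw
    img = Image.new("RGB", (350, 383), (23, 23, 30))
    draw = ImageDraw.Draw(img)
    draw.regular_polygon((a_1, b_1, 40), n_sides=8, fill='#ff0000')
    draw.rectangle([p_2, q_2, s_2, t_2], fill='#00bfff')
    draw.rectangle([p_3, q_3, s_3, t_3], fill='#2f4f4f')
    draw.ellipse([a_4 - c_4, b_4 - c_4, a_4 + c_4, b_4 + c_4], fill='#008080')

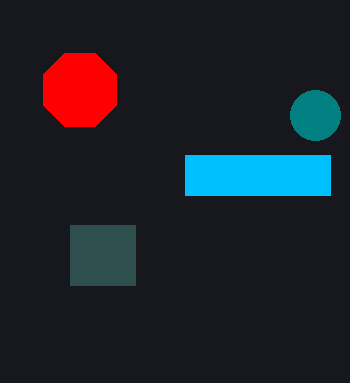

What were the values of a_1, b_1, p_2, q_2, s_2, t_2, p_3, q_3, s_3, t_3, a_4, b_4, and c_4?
a_1 = 80
b_1 = 90
p_2 = 185
q_2 = 155
s_2 = 330
t_2 = 195
p_3 = 70
q_3 = 225
s_3 = 135
t_3 = 285
a_4 = 315
b_4 = 115
c_4 = 25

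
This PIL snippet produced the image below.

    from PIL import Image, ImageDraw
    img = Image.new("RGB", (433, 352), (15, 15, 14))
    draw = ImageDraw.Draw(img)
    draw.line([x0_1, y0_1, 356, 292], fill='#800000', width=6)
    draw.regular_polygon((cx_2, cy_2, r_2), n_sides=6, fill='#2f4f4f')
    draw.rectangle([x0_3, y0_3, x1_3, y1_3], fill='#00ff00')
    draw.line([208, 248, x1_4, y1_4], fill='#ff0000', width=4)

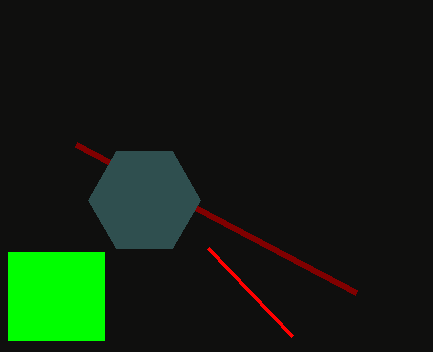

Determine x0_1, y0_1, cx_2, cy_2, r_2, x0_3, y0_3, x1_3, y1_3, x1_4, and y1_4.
x0_1 = 76; y0_1 = 144; cx_2 = 144; cy_2 = 200; r_2 = 56; x0_3 = 8; y0_3 = 252; x1_3 = 104; y1_3 = 340; x1_4 = 292; y1_4 = 336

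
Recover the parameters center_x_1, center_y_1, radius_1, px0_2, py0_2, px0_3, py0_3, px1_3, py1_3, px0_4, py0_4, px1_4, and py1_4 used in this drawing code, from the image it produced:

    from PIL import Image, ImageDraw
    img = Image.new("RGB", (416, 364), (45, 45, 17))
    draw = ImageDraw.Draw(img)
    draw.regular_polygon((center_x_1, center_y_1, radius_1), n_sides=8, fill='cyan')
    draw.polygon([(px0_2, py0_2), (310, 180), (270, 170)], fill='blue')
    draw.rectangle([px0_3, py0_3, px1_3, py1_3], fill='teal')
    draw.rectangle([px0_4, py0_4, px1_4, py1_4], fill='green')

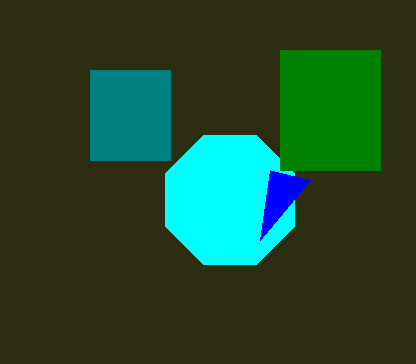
center_x_1 = 230, center_y_1 = 200, radius_1 = 70, px0_2 = 260, py0_2 = 240, px0_3 = 90, py0_3 = 70, px1_3 = 170, py1_3 = 160, px0_4 = 280, py0_4 = 50, px1_4 = 380, py1_4 = 170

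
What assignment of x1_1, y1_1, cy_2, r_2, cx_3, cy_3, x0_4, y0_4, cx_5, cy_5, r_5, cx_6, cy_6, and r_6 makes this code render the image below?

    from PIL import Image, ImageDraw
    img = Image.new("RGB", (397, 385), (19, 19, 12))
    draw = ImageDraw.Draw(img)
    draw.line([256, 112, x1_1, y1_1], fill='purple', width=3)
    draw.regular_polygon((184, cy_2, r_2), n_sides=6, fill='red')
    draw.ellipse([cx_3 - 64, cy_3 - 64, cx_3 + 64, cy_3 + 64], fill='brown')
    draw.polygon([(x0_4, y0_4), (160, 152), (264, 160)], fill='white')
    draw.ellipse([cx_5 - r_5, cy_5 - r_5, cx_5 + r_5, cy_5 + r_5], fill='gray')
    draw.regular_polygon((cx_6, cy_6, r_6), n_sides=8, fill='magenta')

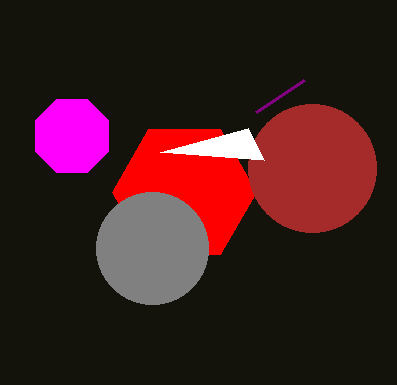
x1_1 = 304
y1_1 = 80
cy_2 = 192
r_2 = 72
cx_3 = 312
cy_3 = 168
x0_4 = 248
y0_4 = 128
cx_5 = 152
cy_5 = 248
r_5 = 56
cx_6 = 72
cy_6 = 136
r_6 = 40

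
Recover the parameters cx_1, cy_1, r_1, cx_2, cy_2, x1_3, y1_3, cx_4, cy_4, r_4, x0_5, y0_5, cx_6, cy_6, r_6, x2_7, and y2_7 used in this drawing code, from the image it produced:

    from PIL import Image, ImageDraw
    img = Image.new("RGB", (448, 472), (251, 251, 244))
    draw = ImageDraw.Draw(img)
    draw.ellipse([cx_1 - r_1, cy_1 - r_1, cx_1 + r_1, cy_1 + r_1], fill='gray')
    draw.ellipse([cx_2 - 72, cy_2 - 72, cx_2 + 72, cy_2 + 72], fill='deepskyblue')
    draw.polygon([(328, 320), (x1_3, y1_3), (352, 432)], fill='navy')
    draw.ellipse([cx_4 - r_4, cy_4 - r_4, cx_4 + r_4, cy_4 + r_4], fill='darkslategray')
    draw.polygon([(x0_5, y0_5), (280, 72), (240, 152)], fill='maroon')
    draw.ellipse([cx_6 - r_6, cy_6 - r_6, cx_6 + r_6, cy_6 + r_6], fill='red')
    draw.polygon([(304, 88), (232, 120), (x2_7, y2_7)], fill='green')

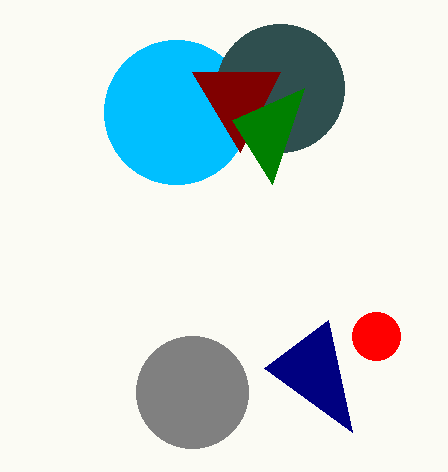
cx_1 = 192; cy_1 = 392; r_1 = 56; cx_2 = 176; cy_2 = 112; x1_3 = 264; y1_3 = 368; cx_4 = 280; cy_4 = 88; r_4 = 64; x0_5 = 192; y0_5 = 72; cx_6 = 376; cy_6 = 336; r_6 = 24; x2_7 = 272; y2_7 = 184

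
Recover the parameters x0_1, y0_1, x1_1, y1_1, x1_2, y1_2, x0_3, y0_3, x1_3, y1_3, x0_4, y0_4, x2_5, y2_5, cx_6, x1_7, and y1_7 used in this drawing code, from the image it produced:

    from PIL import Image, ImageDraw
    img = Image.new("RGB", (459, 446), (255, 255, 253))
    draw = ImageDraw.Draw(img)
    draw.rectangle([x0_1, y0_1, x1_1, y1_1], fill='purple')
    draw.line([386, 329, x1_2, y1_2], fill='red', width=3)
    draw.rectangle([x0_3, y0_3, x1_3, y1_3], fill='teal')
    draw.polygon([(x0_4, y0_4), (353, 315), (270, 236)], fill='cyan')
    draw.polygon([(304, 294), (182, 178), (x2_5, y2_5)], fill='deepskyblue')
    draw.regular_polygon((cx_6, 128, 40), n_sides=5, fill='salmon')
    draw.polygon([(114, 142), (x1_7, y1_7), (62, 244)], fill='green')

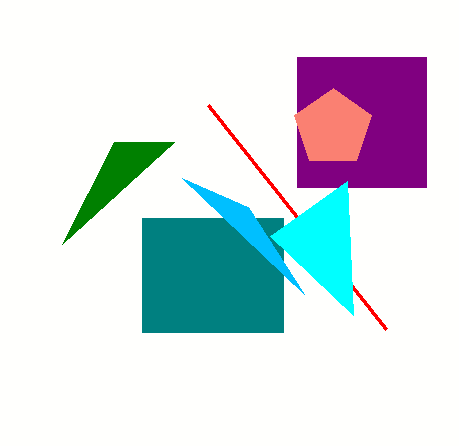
x0_1 = 297; y0_1 = 57; x1_1 = 426; y1_1 = 187; x1_2 = 208; y1_2 = 105; x0_3 = 142; y0_3 = 218; x1_3 = 283; y1_3 = 332; x0_4 = 347; y0_4 = 181; x2_5 = 248; y2_5 = 207; cx_6 = 333; x1_7 = 174; y1_7 = 142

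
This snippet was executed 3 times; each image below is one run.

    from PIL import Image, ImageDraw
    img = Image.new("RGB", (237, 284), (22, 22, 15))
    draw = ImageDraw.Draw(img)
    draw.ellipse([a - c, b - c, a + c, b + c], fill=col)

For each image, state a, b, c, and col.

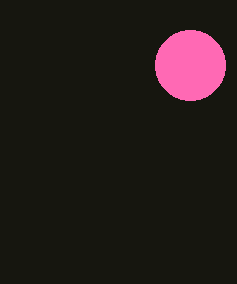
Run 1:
a = 190
b = 65
c = 35
col = 'hotpink'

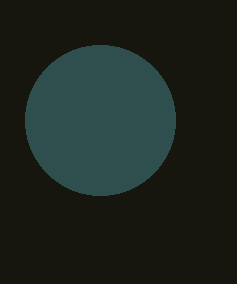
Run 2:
a = 100, b = 120, c = 75, col = 'darkslategray'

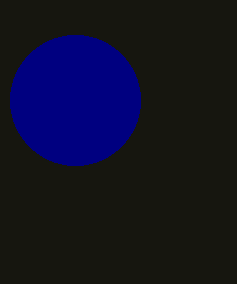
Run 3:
a = 75
b = 100
c = 65
col = 'navy'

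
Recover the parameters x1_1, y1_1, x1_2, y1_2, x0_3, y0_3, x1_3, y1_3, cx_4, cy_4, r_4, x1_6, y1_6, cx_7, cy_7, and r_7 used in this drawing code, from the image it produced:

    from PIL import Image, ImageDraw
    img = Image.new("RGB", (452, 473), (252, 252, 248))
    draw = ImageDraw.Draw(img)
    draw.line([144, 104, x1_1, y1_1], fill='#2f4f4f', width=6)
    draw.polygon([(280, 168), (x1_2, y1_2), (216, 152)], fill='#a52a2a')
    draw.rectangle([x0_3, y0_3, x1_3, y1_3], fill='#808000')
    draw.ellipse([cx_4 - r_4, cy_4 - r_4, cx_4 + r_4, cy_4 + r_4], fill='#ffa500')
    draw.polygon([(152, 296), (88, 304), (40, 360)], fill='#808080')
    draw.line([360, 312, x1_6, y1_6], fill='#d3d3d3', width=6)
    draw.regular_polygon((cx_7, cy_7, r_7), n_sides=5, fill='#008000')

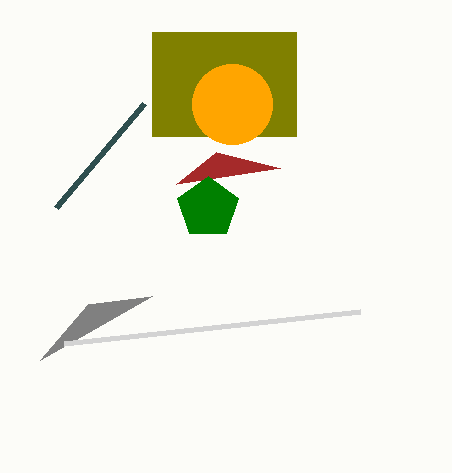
x1_1 = 56, y1_1 = 208, x1_2 = 176, y1_2 = 184, x0_3 = 152, y0_3 = 32, x1_3 = 296, y1_3 = 136, cx_4 = 232, cy_4 = 104, r_4 = 40, x1_6 = 64, y1_6 = 344, cx_7 = 208, cy_7 = 208, r_7 = 32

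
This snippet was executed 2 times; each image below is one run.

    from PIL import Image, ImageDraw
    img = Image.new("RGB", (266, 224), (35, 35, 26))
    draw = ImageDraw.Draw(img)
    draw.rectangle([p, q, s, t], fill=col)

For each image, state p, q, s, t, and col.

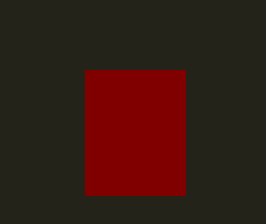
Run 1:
p = 85, q = 70, s = 185, t = 195, col = 'maroon'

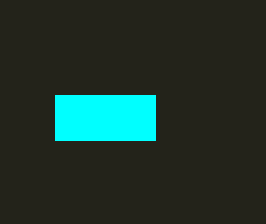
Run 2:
p = 55
q = 95
s = 155
t = 140
col = 'cyan'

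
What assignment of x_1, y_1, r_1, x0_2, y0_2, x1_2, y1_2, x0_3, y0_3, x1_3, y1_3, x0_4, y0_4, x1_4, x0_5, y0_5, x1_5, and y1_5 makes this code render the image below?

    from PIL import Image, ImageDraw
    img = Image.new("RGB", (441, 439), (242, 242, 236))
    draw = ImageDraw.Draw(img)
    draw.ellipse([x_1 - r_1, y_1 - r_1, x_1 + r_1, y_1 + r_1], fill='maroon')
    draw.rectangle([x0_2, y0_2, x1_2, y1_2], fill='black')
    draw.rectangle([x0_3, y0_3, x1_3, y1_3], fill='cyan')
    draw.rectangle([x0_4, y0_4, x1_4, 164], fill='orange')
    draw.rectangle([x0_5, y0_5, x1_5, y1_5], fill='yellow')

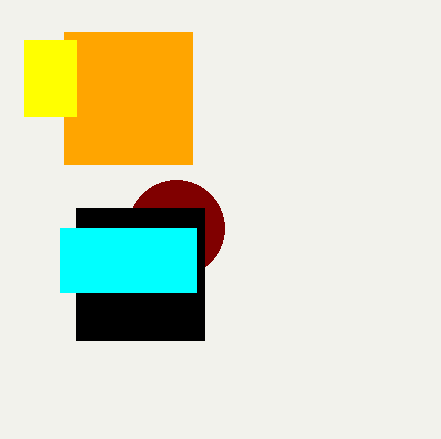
x_1 = 176; y_1 = 228; r_1 = 48; x0_2 = 76; y0_2 = 208; x1_2 = 204; y1_2 = 340; x0_3 = 60; y0_3 = 228; x1_3 = 196; y1_3 = 292; x0_4 = 64; y0_4 = 32; x1_4 = 192; x0_5 = 24; y0_5 = 40; x1_5 = 76; y1_5 = 116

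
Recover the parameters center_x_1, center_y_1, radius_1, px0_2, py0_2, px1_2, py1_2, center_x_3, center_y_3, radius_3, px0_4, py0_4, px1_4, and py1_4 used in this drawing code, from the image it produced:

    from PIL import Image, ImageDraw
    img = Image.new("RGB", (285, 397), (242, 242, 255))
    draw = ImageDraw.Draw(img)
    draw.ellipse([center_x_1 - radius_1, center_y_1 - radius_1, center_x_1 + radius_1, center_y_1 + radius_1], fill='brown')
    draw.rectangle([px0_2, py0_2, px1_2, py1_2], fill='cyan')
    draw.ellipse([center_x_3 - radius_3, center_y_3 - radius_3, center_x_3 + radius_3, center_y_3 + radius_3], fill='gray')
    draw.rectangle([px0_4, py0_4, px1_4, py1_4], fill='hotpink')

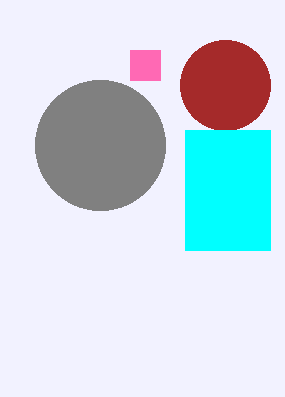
center_x_1 = 225, center_y_1 = 85, radius_1 = 45, px0_2 = 185, py0_2 = 130, px1_2 = 270, py1_2 = 250, center_x_3 = 100, center_y_3 = 145, radius_3 = 65, px0_4 = 130, py0_4 = 50, px1_4 = 160, py1_4 = 80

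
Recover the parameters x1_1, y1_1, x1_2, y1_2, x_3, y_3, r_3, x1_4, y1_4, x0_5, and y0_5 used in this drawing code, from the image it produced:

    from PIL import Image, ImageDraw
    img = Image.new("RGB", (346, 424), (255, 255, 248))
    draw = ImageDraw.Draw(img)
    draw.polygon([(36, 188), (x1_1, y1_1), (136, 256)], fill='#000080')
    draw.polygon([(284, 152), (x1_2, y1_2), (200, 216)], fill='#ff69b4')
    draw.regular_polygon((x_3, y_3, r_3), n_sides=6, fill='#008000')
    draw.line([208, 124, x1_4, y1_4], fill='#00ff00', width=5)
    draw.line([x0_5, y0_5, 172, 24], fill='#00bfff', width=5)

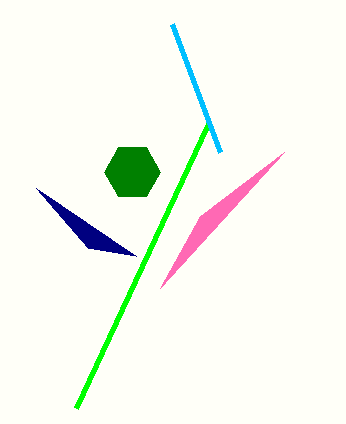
x1_1 = 88, y1_1 = 248, x1_2 = 160, y1_2 = 288, x_3 = 132, y_3 = 172, r_3 = 28, x1_4 = 76, y1_4 = 408, x0_5 = 220, y0_5 = 152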